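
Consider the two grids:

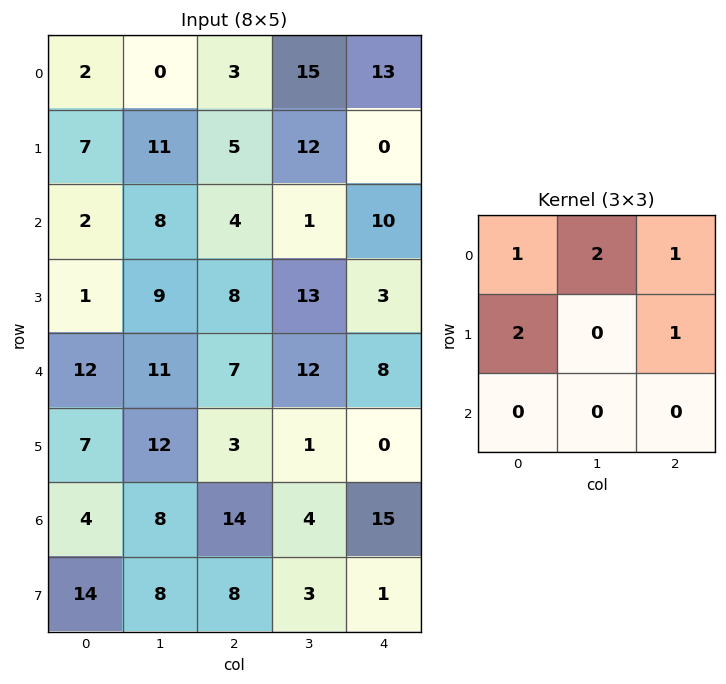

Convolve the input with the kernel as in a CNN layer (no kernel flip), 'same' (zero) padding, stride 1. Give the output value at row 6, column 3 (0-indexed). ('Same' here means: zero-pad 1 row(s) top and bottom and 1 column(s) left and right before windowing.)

48

The receptive field on the zero-padded input at this output position is [3 1 0 / 14 4 15 / 8 3 1]. Elementwise product with the kernel and sum: 3·1 + 1·2 + 0·1 + 14·2 + 15·1.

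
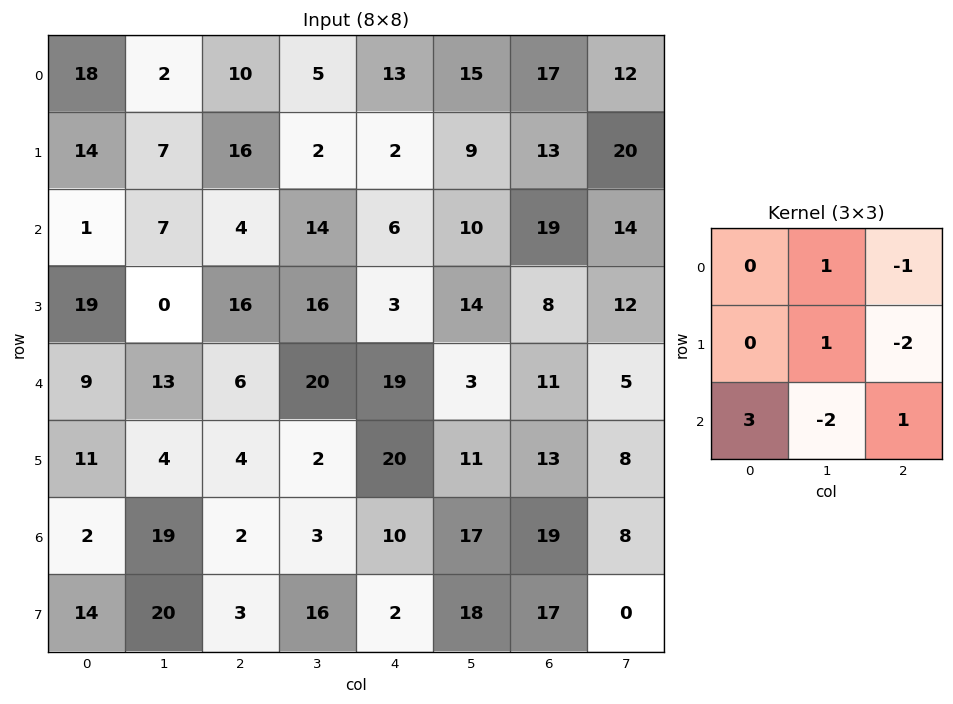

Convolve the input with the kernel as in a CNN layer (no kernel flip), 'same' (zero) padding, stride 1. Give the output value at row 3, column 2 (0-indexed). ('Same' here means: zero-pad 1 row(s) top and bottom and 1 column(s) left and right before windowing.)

The receptive field on the zero-padded input at this output position is [7 4 14 / 0 16 16 / 13 6 20]. Elementwise product with the kernel and sum: 4·1 + 14·-1 + 16·1 + 16·-2 + 13·3 + 6·-2 + 20·1.

21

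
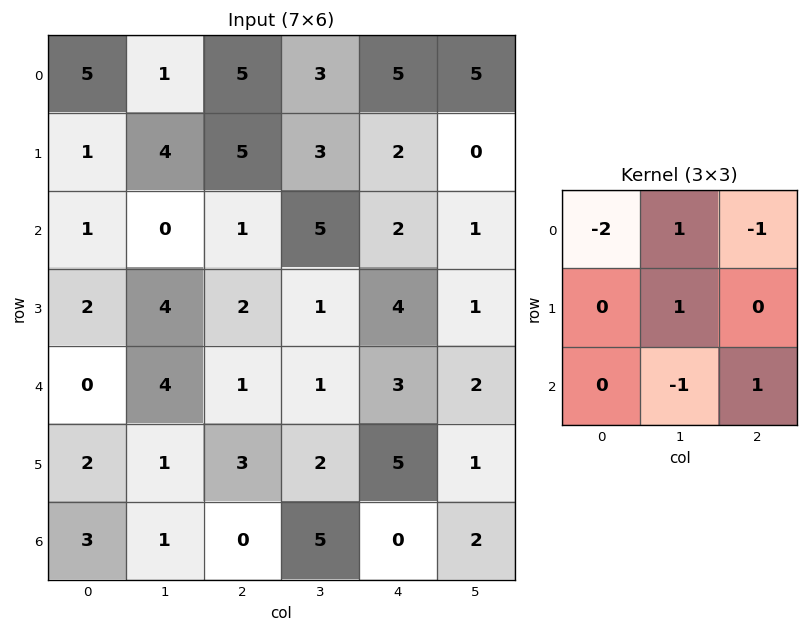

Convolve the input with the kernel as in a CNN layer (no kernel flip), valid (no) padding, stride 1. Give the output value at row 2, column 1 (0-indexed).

-2

The receptive field on the input at this output position is [0 1 5 / 4 2 1 / 4 1 1]. Elementwise product with the kernel and sum: 0·-2 + 1·1 + 5·-1 + 2·1 + 1·-1 + 1·1.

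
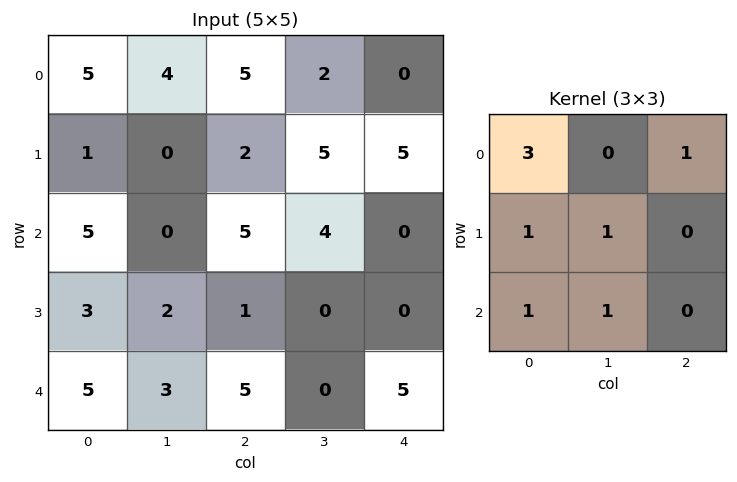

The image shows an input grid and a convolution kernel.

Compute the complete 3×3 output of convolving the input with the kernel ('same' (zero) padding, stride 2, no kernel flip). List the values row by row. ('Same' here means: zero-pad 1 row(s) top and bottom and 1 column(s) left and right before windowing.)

6 11 12
8 13 19
7 14 5

Output[0,0]: The receptive field on the zero-padded input at this output position is [0 0 0 / 0 5 4 / 0 1 0]. Elementwise product with the kernel and sum: 0·3 + 0·1 + 0·1 + 5·1 + 0·1 + 1·1.
Output[0,1]: The receptive field on the zero-padded input at this output position is [0 0 0 / 4 5 2 / 0 2 5]. Elementwise product with the kernel and sum: 0·3 + 0·1 + 4·1 + 5·1 + 0·1 + 2·1.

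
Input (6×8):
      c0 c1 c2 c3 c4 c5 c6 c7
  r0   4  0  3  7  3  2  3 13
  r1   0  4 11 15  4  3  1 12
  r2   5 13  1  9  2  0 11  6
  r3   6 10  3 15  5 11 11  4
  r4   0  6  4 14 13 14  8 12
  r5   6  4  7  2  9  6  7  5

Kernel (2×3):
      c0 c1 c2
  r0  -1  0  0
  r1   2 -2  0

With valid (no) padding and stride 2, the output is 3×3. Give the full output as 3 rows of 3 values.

-12 -11 -1
-13 -25 -14
4 6 -7

Output[0,0]: The receptive field on the input at this output position is [4 0 3 / 0 4 11]. Elementwise product with the kernel and sum: 4·-1 + 0·2 + 4·-2.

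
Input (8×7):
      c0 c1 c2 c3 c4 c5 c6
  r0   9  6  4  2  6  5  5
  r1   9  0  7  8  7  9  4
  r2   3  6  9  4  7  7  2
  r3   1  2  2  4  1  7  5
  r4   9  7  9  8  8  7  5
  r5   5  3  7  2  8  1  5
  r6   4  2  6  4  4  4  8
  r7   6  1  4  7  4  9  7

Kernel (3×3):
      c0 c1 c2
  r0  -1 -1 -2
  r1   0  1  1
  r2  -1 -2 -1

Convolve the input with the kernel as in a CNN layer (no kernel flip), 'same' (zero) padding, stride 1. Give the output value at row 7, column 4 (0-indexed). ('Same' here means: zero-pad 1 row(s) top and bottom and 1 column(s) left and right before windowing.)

The receptive field on the zero-padded input at this output position is [4 4 4 / 7 4 9 / 0 0 0]. Elementwise product with the kernel and sum: 4·-1 + 4·-1 + 4·-2 + 4·1 + 9·1 + 0·-1 + 0·-2 + 0·-1.

-3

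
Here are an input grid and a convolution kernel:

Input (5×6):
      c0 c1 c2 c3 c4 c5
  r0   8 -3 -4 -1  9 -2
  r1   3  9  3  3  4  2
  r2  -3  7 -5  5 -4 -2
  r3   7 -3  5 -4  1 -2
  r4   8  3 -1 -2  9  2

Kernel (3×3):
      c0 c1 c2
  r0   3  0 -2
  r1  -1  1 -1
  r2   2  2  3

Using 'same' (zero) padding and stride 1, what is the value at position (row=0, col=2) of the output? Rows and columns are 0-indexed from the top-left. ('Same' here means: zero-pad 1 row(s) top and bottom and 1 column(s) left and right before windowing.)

33

The receptive field on the zero-padded input at this output position is [0 0 0 / -3 -4 -1 / 9 3 3]. Elementwise product with the kernel and sum: 0·3 + 0·-2 + -3·-1 + -4·1 + -1·-1 + 9·2 + 3·2 + 3·3.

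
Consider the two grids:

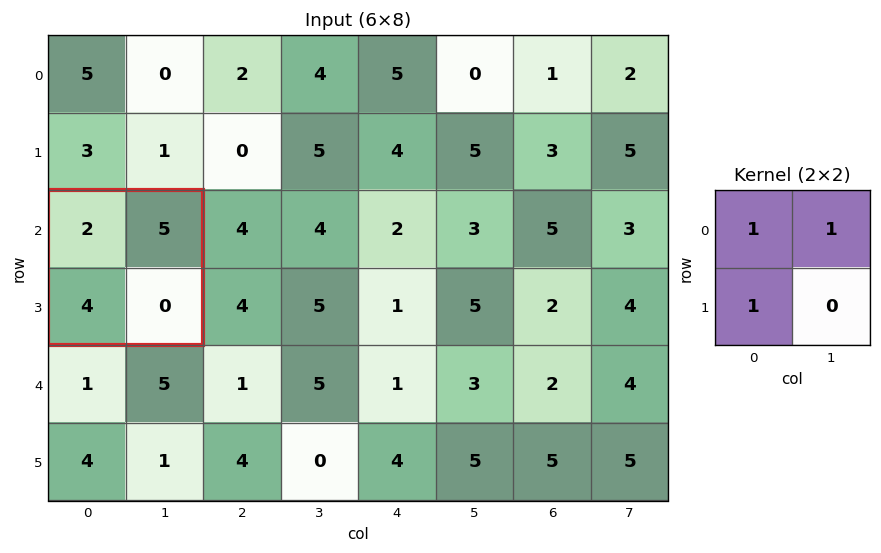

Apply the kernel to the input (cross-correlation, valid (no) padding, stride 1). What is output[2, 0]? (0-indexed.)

The receptive field on the input at this output position is [2 5 / 4 0]. Elementwise product with the kernel and sum: 2·1 + 5·1 + 4·1.

11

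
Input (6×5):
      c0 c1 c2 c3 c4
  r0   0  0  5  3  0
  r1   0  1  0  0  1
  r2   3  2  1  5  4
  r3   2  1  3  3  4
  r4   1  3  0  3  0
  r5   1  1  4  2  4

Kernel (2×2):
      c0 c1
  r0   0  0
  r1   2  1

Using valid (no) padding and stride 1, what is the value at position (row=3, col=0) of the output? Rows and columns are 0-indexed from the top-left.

5

The receptive field on the input at this output position is [2 1 / 1 3]. Elementwise product with the kernel and sum: 1·2 + 3·1.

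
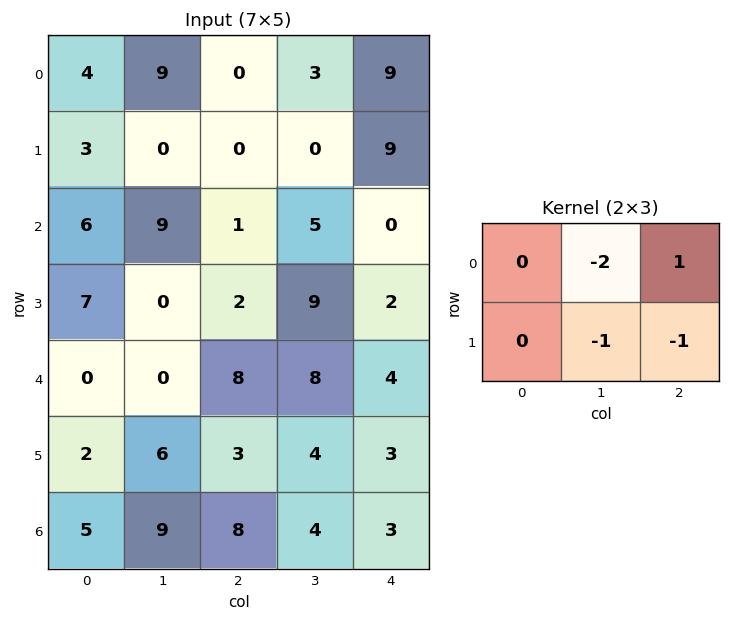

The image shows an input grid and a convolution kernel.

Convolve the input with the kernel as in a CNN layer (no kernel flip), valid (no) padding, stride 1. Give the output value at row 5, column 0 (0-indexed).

The receptive field on the input at this output position is [2 6 3 / 5 9 8]. Elementwise product with the kernel and sum: 6·-2 + 3·1 + 9·-1 + 8·-1.

-26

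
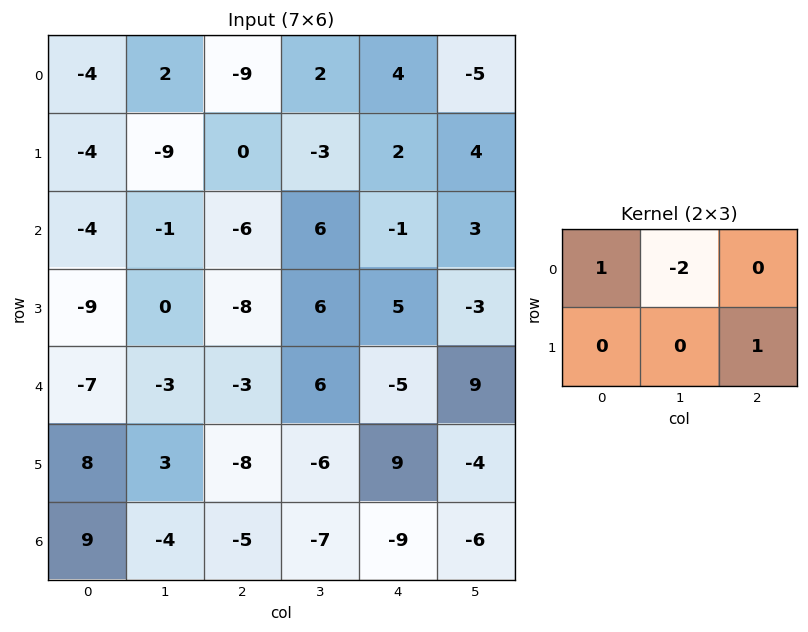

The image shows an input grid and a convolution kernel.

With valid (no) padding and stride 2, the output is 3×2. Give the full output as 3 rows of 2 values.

-8 -11
-10 -13
-9 -6

Output[0,0]: The receptive field on the input at this output position is [-4 2 -9 / -4 -9 0]. Elementwise product with the kernel and sum: -4·1 + 2·-2 + 0·1.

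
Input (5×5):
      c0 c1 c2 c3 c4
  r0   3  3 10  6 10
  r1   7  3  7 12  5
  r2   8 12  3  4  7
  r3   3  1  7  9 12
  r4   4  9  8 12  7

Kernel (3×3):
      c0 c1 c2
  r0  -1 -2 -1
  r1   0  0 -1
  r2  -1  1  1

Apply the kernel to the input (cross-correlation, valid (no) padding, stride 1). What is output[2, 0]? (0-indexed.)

-29

The receptive field on the input at this output position is [8 12 3 / 3 1 7 / 4 9 8]. Elementwise product with the kernel and sum: 8·-1 + 12·-2 + 3·-1 + 7·-1 + 4·-1 + 9·1 + 8·1.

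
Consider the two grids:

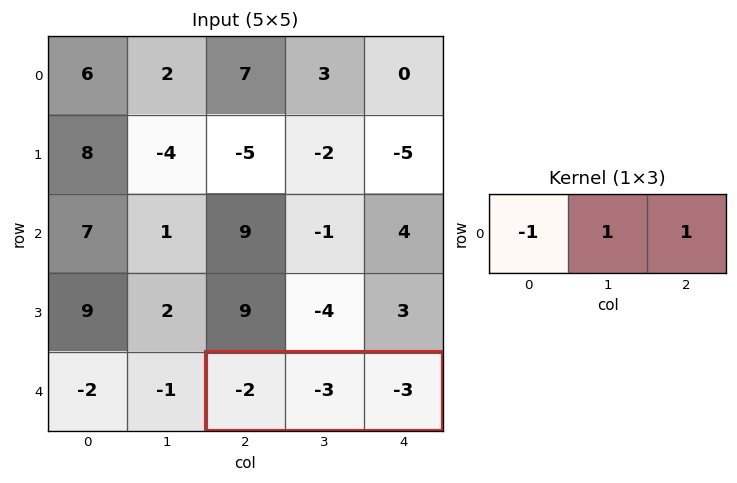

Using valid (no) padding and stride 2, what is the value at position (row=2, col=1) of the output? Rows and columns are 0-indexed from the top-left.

-4

The receptive field on the input at this output position is [-2 -3 -3]. Elementwise product with the kernel and sum: -2·-1 + -3·1 + -3·1.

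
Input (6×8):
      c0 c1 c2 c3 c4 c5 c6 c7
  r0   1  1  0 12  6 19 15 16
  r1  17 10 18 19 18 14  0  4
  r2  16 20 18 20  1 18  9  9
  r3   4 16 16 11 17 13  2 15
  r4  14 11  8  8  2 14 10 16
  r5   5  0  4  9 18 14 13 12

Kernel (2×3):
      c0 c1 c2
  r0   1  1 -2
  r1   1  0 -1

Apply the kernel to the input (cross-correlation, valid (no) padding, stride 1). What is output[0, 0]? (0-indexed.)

The receptive field on the input at this output position is [1 1 0 / 17 10 18]. Elementwise product with the kernel and sum: 1·1 + 1·1 + 0·-2 + 17·1 + 18·-1.

1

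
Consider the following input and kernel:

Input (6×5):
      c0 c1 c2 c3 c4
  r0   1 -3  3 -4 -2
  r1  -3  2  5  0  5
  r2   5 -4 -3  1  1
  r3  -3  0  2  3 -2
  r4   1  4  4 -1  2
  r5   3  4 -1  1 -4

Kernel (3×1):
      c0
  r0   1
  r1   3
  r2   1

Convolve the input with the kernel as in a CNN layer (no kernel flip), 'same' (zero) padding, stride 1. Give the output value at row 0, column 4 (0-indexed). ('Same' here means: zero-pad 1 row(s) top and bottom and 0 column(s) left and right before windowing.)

The receptive field on the zero-padded input at this output position is [0 / -2 / 5]. Elementwise product with the kernel and sum: 0·1 + -2·3 + 5·1.

-1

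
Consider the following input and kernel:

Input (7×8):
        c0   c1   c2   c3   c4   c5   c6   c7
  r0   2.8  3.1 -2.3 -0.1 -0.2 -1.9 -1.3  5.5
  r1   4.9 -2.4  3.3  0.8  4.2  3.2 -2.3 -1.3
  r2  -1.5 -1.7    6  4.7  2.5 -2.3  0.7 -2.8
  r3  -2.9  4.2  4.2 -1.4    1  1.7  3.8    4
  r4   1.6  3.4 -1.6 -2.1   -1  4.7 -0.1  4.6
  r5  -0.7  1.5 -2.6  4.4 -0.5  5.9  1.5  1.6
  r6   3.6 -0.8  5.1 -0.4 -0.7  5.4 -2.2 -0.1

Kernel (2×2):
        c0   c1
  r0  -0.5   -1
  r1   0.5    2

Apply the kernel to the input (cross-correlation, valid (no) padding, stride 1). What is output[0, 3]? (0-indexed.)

9.05

The receptive field on the input at this output position is [-0.1 -0.2 / 0.8 4.2]. Elementwise product with the kernel and sum: -0.1·-0.5 + -0.2·-1 + 0.8·0.5 + 4.2·2.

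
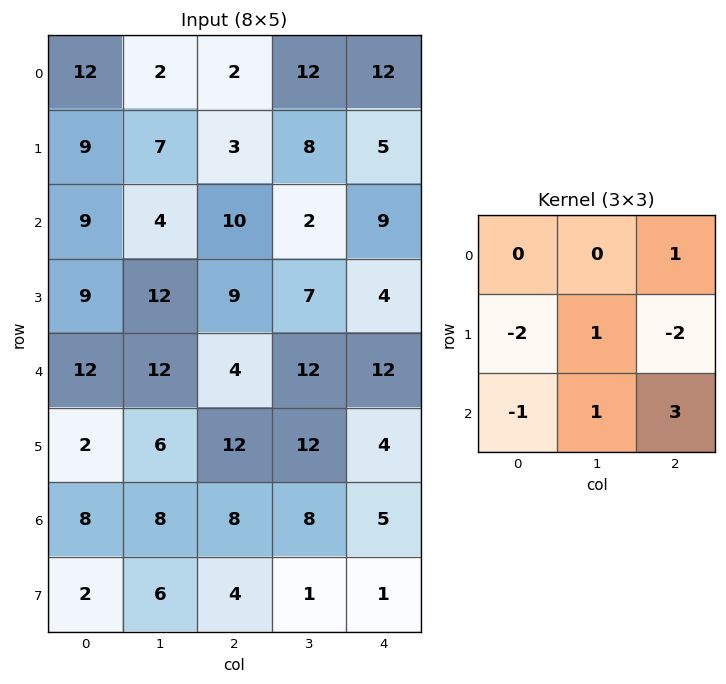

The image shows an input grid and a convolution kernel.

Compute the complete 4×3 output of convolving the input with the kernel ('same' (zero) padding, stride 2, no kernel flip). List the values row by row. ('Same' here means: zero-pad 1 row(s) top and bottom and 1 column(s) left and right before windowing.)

Output[0,0]: The receptive field on the zero-padded input at this output position is [0 0 0 / 0 12 2 / 0 9 7]. Elementwise product with the kernel and sum: 0·1 + 0·-2 + 12·1 + 2·-2 + 0·-1 + 9·1 + 7·3.
Output[0,1]: The receptive field on the zero-padded input at this output position is [0 0 0 / 2 2 12 / 7 3 8]. Elementwise product with the kernel and sum: 0·1 + 2·-2 + 2·1 + 12·-2 + 7·-1 + 3·1 + 8·3.

38 -6 -15
53 24 2
20 5 -20
18 -11 -11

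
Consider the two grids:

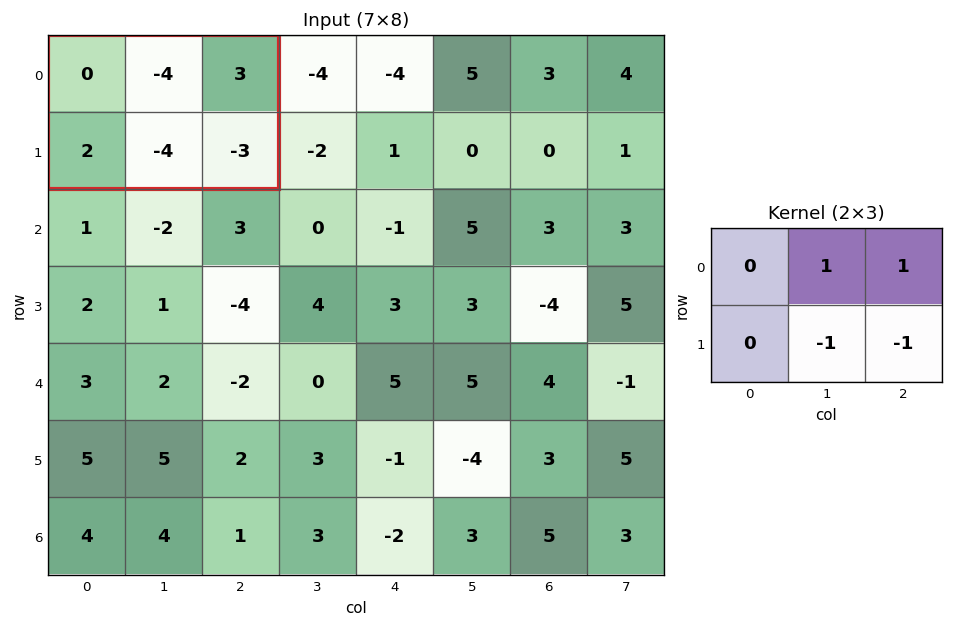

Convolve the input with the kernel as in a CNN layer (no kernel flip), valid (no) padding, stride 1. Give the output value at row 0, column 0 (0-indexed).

The receptive field on the input at this output position is [0 -4 3 / 2 -4 -3]. Elementwise product with the kernel and sum: -4·1 + 3·1 + -4·-1 + -3·-1.

6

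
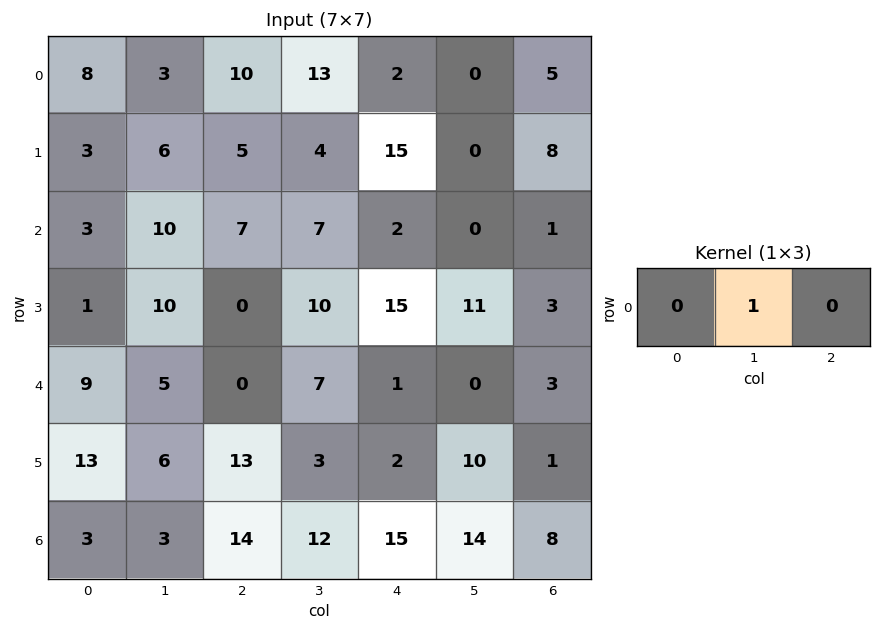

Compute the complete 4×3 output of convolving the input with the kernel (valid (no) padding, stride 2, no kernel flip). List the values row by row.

Output[0,0]: The receptive field on the input at this output position is [8 3 10]. Elementwise product with the kernel and sum: 3·1.
Output[0,1]: The receptive field on the input at this output position is [10 13 2]. Elementwise product with the kernel and sum: 13·1.

3 13 0
10 7 0
5 7 0
3 12 14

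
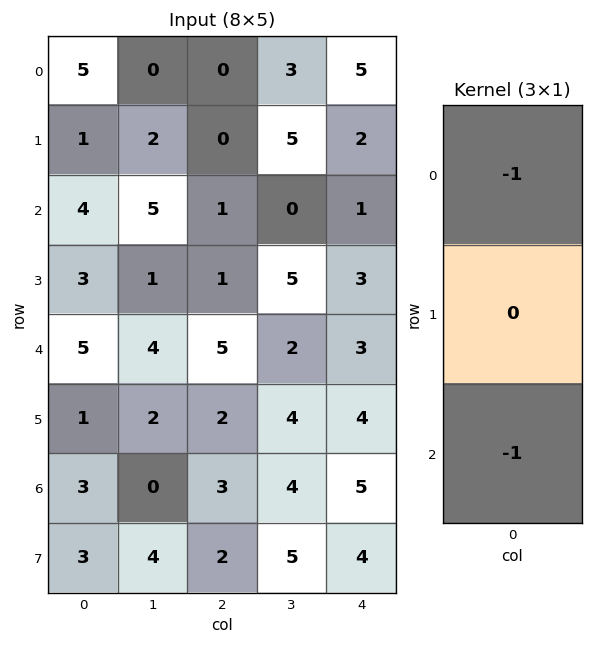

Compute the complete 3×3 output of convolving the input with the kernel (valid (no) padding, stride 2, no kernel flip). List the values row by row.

Output[0,0]: The receptive field on the input at this output position is [5 / 1 / 4]. Elementwise product with the kernel and sum: 5·-1 + 4·-1.
Output[0,1]: The receptive field on the input at this output position is [0 / 0 / 1]. Elementwise product with the kernel and sum: 0·-1 + 1·-1.

-9 -1 -6
-9 -6 -4
-8 -8 -8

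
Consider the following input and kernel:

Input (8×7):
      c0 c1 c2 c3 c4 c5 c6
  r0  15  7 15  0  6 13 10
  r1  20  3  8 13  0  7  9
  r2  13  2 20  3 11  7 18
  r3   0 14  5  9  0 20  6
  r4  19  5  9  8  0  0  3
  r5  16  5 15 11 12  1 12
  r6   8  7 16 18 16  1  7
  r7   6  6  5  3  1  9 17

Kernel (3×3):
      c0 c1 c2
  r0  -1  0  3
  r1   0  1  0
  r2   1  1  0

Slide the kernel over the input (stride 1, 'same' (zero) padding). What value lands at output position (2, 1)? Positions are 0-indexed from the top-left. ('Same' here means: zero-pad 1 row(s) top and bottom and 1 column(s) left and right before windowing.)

The receptive field on the zero-padded input at this output position is [20 3 8 / 13 2 20 / 0 14 5]. Elementwise product with the kernel and sum: 20·-1 + 8·3 + 2·1 + 0·1 + 14·1.

20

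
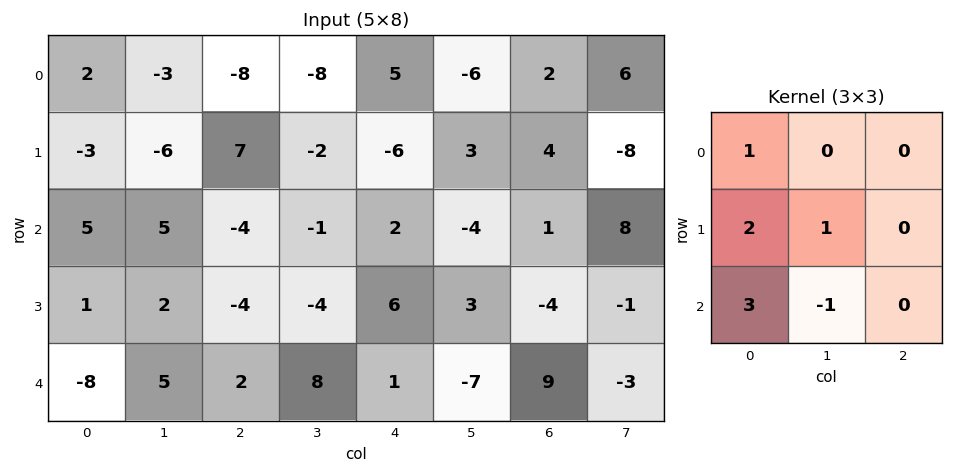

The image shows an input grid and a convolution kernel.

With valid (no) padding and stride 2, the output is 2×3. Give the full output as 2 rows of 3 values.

Output[0,0]: The receptive field on the input at this output position is [2 -3 -8 / -3 -6 7 / 5 5 -4]. Elementwise product with the kernel and sum: 2·1 + -3·2 + -6·1 + 5·3 + 5·-1.

0 -7 6
-20 -18 27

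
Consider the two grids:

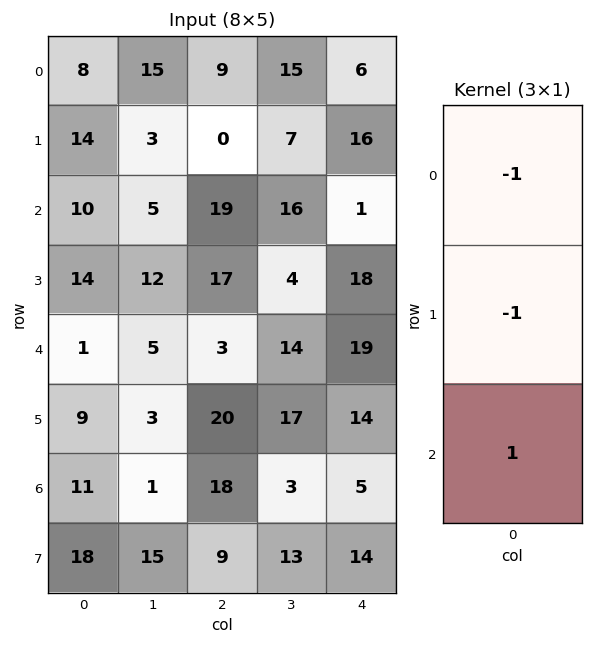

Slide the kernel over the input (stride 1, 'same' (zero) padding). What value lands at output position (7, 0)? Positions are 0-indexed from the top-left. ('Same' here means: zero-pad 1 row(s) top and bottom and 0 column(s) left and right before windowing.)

-29

The receptive field on the zero-padded input at this output position is [11 / 18 / 0]. Elementwise product with the kernel and sum: 11·-1 + 18·-1 + 0·1.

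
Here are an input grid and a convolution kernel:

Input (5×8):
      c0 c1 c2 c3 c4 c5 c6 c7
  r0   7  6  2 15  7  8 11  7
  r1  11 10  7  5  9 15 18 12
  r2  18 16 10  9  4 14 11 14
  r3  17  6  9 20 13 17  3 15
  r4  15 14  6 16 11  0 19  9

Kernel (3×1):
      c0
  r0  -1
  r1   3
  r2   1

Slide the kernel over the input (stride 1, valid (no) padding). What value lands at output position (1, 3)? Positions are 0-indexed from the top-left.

The receptive field on the input at this output position is [5 / 9 / 20]. Elementwise product with the kernel and sum: 5·-1 + 9·3 + 20·1.

42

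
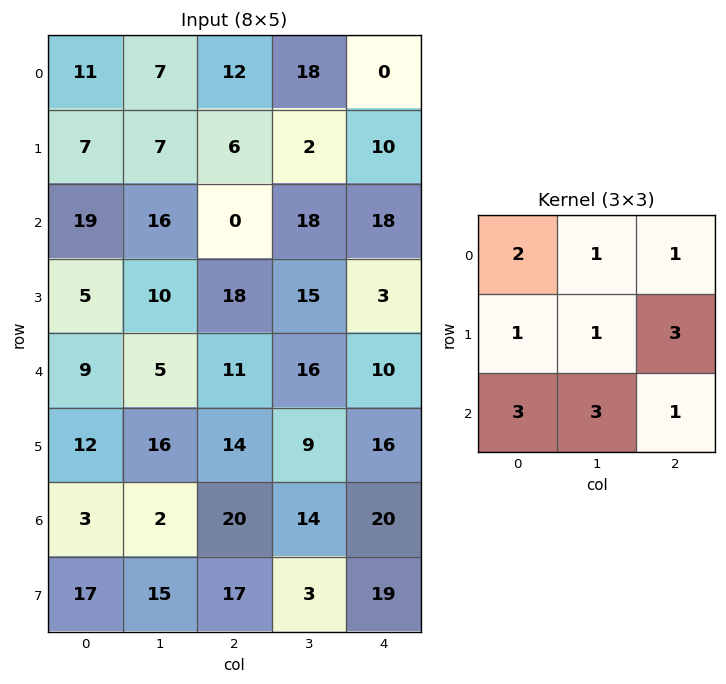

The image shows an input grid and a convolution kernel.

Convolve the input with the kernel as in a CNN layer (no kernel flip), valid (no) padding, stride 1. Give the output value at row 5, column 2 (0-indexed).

226

The receptive field on the input at this output position is [14 9 16 / 20 14 20 / 17 3 19]. Elementwise product with the kernel and sum: 14·2 + 9·1 + 16·1 + 20·1 + 14·1 + 20·3 + 17·3 + 3·3 + 19·1.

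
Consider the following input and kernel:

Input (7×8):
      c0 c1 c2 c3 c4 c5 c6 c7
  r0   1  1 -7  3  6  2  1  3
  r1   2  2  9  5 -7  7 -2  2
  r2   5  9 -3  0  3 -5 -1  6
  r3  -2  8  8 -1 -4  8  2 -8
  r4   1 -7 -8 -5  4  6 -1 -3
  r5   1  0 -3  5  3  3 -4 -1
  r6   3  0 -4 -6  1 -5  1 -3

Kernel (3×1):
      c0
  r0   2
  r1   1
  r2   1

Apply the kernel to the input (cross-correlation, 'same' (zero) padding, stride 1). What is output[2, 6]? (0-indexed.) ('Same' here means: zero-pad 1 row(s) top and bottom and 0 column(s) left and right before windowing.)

The receptive field on the zero-padded input at this output position is [-2 / -1 / 2]. Elementwise product with the kernel and sum: -2·2 + -1·1 + 2·1.

-3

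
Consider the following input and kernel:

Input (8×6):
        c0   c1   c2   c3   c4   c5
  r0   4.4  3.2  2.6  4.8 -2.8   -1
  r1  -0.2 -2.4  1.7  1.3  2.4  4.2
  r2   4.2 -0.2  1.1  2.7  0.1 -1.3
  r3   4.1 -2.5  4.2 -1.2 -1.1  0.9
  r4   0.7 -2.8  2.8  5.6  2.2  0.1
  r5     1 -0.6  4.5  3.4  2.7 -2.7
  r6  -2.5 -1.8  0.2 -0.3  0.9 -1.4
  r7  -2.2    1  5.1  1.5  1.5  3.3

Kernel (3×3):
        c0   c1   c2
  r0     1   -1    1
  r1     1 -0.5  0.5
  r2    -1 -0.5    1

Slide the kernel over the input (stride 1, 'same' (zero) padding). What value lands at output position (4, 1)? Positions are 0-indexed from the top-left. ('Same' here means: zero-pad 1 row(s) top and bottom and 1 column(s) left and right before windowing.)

The receptive field on the zero-padded input at this output position is [4.1 -2.5 4.2 / 0.7 -2.8 2.8 / 1 -0.6 4.5]. Elementwise product with the kernel and sum: 4.1·1 + -2.5·-1 + 4.2·1 + 0.7·1 + -2.8·-0.5 + 2.8·0.5 + 1·-1 + -0.6·-0.5 + 4.5·1.

18.1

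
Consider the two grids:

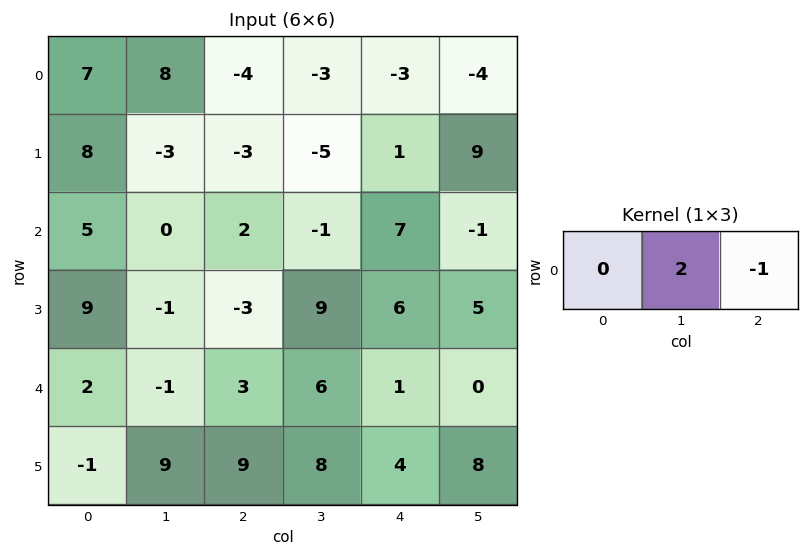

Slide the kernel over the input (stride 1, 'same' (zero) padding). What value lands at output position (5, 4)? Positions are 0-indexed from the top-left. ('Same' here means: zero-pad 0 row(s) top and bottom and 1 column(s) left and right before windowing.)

The receptive field on the zero-padded input at this output position is [8 4 8]. Elementwise product with the kernel and sum: 4·2 + 8·-1.

0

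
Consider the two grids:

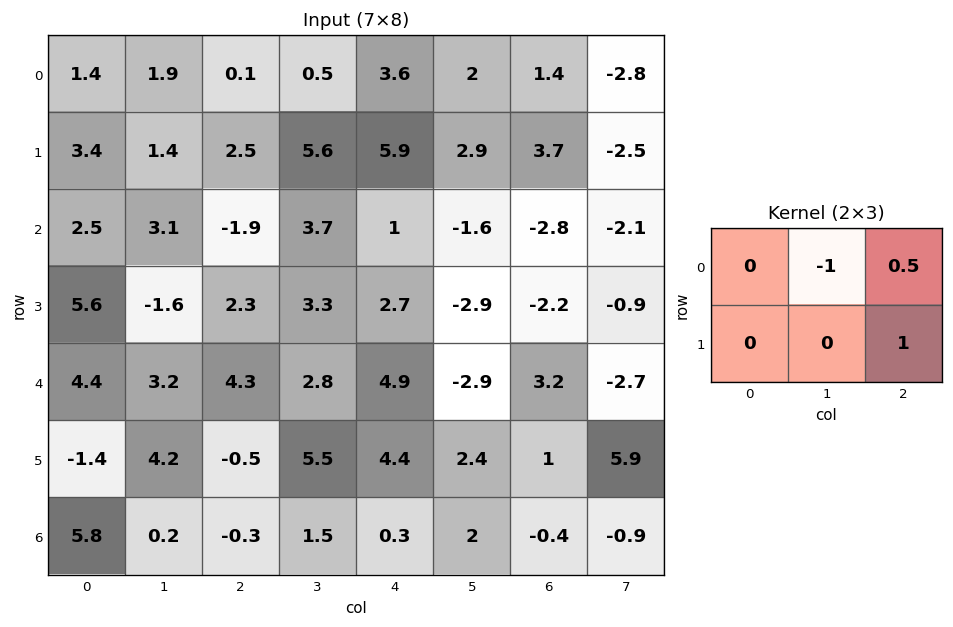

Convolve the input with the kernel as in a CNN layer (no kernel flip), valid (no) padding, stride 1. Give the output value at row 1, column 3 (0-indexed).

The receptive field on the input at this output position is [5.6 5.9 2.9 / 3.7 1 -1.6]. Elementwise product with the kernel and sum: 5.9·-1 + 2.9·0.5 + -1.6·1.

-6.05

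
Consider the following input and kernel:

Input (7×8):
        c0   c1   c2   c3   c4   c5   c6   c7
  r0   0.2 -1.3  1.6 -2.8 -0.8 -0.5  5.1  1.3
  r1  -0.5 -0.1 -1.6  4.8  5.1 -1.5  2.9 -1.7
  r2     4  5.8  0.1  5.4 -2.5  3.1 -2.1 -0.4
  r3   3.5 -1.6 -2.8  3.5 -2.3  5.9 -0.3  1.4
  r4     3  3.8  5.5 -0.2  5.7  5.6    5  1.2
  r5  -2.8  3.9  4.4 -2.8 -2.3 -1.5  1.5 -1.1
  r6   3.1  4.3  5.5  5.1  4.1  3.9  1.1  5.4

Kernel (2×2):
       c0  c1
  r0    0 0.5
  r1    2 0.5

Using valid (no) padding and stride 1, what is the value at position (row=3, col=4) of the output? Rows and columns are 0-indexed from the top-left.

The receptive field on the input at this output position is [-2.3 5.9 / 5.7 5.6]. Elementwise product with the kernel and sum: 5.9·0.5 + 5.7·2 + 5.6·0.5.

17.15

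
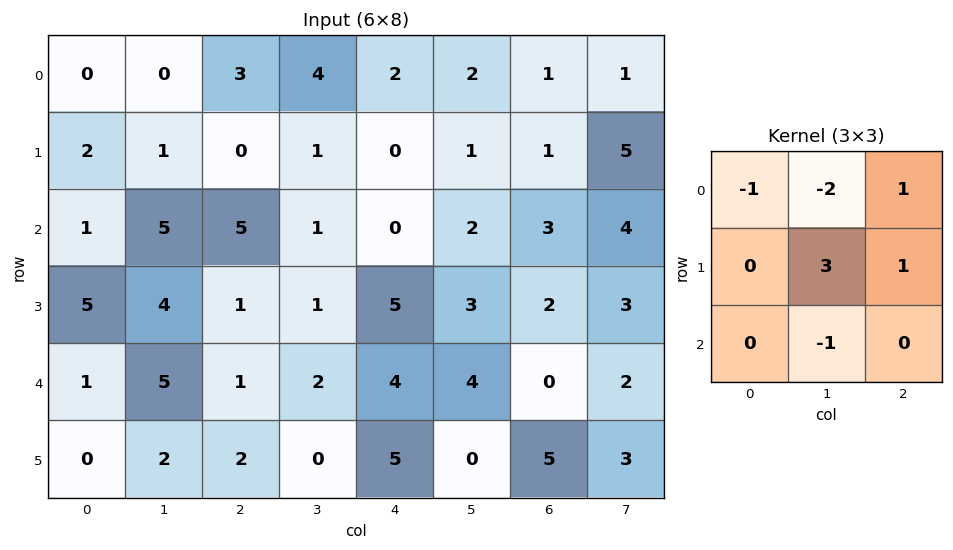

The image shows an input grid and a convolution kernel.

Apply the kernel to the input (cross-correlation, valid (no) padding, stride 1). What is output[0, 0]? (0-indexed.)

1

The receptive field on the input at this output position is [0 0 3 / 2 1 0 / 1 5 5]. Elementwise product with the kernel and sum: 0·-1 + 0·-2 + 3·1 + 1·3 + 0·1 + 5·-1.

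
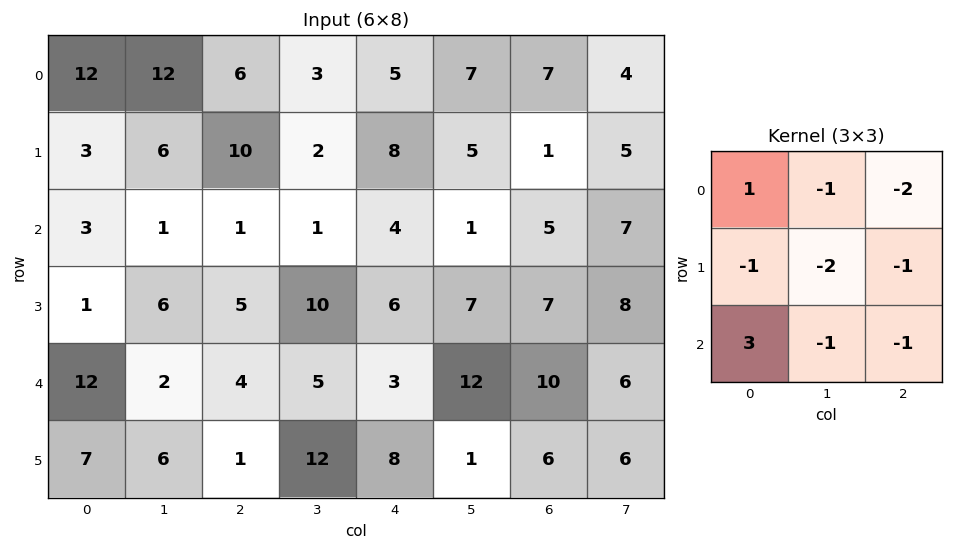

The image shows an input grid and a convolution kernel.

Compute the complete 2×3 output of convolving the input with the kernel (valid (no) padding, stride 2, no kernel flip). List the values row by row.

-30 -31 -29
12 -35 -47

Output[0,0]: The receptive field on the input at this output position is [12 12 6 / 3 6 10 / 3 1 1]. Elementwise product with the kernel and sum: 12·1 + 12·-1 + 6·-2 + 3·-1 + 6·-2 + 10·-1 + 3·3 + 1·-1 + 1·-1.
Output[0,1]: The receptive field on the input at this output position is [6 3 5 / 10 2 8 / 1 1 4]. Elementwise product with the kernel and sum: 6·1 + 3·-1 + 5·-2 + 10·-1 + 2·-2 + 8·-1 + 1·3 + 1·-1 + 4·-1.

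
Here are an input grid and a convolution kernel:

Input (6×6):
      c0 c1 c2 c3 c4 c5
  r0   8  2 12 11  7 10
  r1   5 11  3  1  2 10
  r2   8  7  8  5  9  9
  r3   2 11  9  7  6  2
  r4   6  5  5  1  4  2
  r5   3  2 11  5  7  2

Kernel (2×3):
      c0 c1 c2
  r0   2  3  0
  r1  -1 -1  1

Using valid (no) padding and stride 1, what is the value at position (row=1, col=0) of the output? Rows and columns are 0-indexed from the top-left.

The receptive field on the input at this output position is [5 11 3 / 8 7 8]. Elementwise product with the kernel and sum: 5·2 + 11·3 + 8·-1 + 7·-1 + 8·1.

36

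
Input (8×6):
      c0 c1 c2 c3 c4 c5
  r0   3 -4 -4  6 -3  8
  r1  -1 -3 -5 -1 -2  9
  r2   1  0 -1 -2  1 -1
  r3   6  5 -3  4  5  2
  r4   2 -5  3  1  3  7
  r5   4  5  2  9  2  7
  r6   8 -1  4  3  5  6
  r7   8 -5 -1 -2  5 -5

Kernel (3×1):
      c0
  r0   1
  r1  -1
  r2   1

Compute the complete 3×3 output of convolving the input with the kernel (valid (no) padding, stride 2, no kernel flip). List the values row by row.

5 0 0
-3 5 -1
6 5 6

Output[0,0]: The receptive field on the input at this output position is [3 / -1 / 1]. Elementwise product with the kernel and sum: 3·1 + -1·-1 + 1·1.
Output[0,1]: The receptive field on the input at this output position is [-4 / -5 / -1]. Elementwise product with the kernel and sum: -4·1 + -5·-1 + -1·1.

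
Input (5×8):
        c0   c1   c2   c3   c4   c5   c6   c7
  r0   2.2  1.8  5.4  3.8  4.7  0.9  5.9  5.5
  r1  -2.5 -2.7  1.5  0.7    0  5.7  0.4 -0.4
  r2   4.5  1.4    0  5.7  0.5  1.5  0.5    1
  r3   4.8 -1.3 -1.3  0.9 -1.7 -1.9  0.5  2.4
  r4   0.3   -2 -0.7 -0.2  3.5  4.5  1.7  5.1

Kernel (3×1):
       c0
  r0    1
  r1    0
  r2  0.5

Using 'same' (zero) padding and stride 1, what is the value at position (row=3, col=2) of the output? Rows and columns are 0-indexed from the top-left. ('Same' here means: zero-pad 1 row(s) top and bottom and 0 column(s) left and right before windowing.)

-0.35

The receptive field on the zero-padded input at this output position is [0 / -1.3 / -0.7]. Elementwise product with the kernel and sum: 0·1 + -0.7·0.5.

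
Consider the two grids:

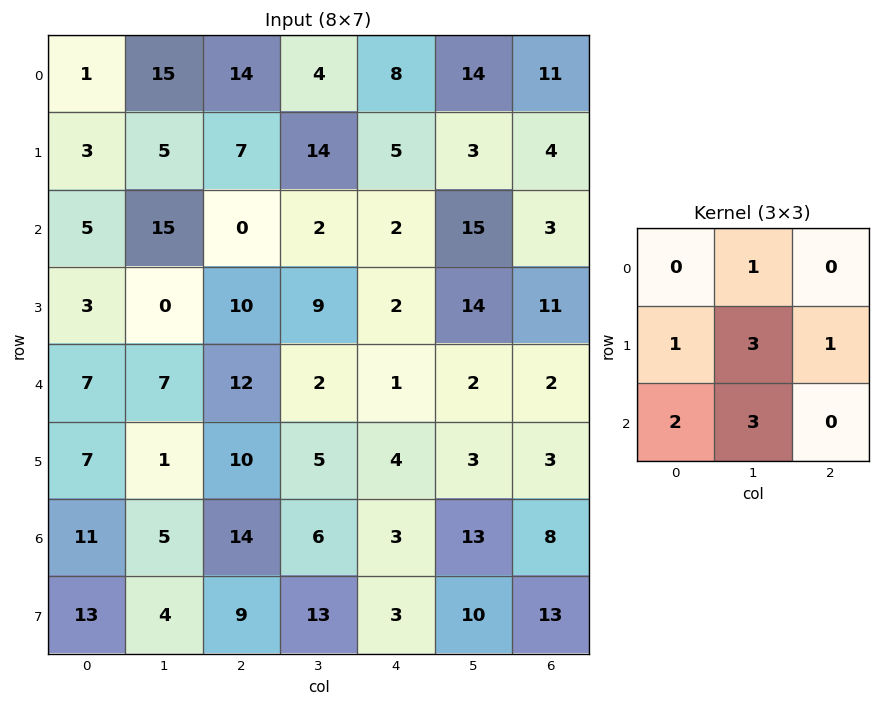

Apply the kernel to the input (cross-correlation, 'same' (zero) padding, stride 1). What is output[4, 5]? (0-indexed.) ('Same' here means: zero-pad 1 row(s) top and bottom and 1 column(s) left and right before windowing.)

The receptive field on the zero-padded input at this output position is [2 14 11 / 1 2 2 / 4 3 3]. Elementwise product with the kernel and sum: 14·1 + 1·1 + 2·3 + 2·1 + 4·2 + 3·3.

40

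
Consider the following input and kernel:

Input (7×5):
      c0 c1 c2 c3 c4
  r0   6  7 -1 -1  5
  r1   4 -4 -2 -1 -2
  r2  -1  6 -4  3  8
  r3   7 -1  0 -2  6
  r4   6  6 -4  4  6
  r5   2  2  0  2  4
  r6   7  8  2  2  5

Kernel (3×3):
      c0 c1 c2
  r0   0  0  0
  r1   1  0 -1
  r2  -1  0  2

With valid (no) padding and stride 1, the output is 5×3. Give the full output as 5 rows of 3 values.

-1 -3 20
-4 0 0
-7 3 10
8 4 -2
-1 -4 4

Output[0,0]: The receptive field on the input at this output position is [6 7 -1 / 4 -4 -2 / -1 6 -4]. Elementwise product with the kernel and sum: 4·1 + -2·-1 + -1·-1 + -4·2.
Output[0,1]: The receptive field on the input at this output position is [7 -1 -1 / -4 -2 -1 / 6 -4 3]. Elementwise product with the kernel and sum: -4·1 + -1·-1 + 6·-1 + 3·2.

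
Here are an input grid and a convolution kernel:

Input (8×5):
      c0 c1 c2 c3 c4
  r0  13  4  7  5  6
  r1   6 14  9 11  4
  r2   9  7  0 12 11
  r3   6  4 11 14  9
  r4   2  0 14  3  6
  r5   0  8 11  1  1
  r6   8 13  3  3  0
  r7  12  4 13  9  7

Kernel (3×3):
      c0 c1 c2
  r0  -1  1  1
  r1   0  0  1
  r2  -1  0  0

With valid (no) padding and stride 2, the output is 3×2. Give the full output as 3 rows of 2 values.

-2 8
7 18
15 -7

Output[0,0]: The receptive field on the input at this output position is [13 4 7 / 6 14 9 / 9 7 0]. Elementwise product with the kernel and sum: 13·-1 + 4·1 + 7·1 + 9·1 + 9·-1.
Output[0,1]: The receptive field on the input at this output position is [7 5 6 / 9 11 4 / 0 12 11]. Elementwise product with the kernel and sum: 7·-1 + 5·1 + 6·1 + 4·1 + 0·-1.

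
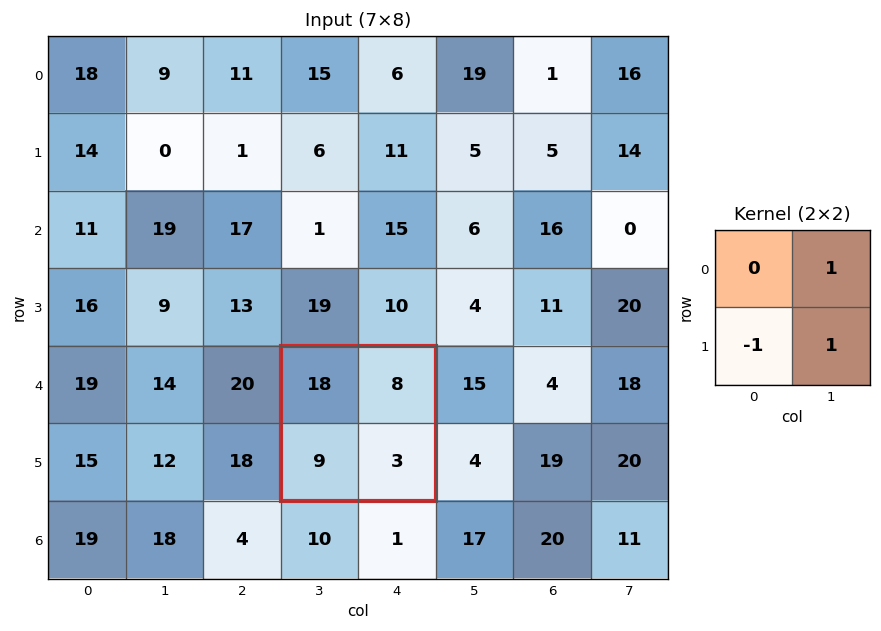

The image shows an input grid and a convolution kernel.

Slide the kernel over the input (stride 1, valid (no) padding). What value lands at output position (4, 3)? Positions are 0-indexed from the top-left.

The receptive field on the input at this output position is [18 8 / 9 3]. Elementwise product with the kernel and sum: 8·1 + 9·-1 + 3·1.

2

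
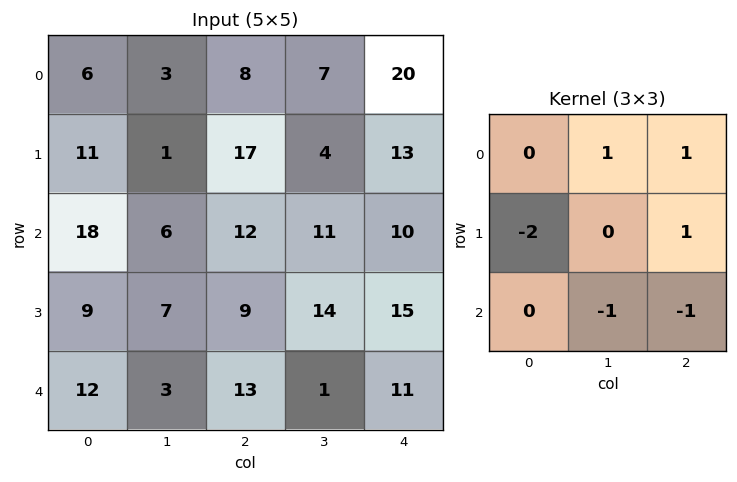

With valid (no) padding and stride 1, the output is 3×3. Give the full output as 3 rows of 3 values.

-12 -6 -15
-22 -3 -26
-7 9 6

Output[0,0]: The receptive field on the input at this output position is [6 3 8 / 11 1 17 / 18 6 12]. Elementwise product with the kernel and sum: 3·1 + 8·1 + 11·-2 + 17·1 + 6·-1 + 12·-1.
Output[0,1]: The receptive field on the input at this output position is [3 8 7 / 1 17 4 / 6 12 11]. Elementwise product with the kernel and sum: 8·1 + 7·1 + 1·-2 + 4·1 + 12·-1 + 11·-1.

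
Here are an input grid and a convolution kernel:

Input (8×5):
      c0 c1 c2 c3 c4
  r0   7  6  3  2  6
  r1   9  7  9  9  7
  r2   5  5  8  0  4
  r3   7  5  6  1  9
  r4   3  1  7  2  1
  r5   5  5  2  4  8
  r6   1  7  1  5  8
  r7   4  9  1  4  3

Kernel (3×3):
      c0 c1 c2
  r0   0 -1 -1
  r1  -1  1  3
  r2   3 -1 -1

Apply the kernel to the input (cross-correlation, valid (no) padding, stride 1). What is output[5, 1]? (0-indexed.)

25

The receptive field on the input at this output position is [5 2 4 / 7 1 5 / 9 1 4]. Elementwise product with the kernel and sum: 2·-1 + 4·-1 + 7·-1 + 1·1 + 5·3 + 9·3 + 1·-1 + 4·-1.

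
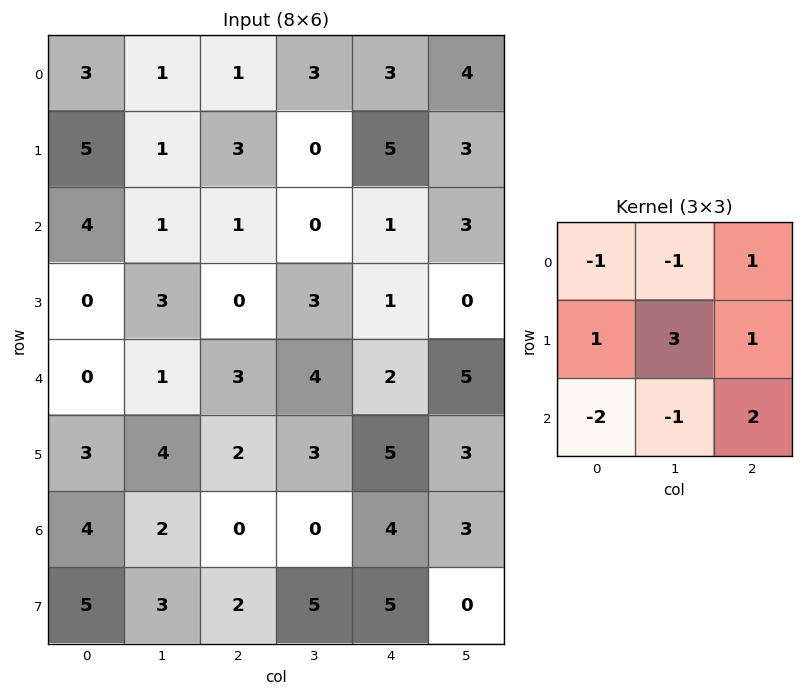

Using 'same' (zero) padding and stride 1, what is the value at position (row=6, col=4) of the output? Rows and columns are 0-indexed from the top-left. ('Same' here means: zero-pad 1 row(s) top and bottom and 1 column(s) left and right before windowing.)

-5

The receptive field on the zero-padded input at this output position is [3 5 3 / 0 4 3 / 5 5 0]. Elementwise product with the kernel and sum: 3·-1 + 5·-1 + 3·1 + 0·1 + 4·3 + 3·1 + 5·-2 + 5·-1 + 0·2.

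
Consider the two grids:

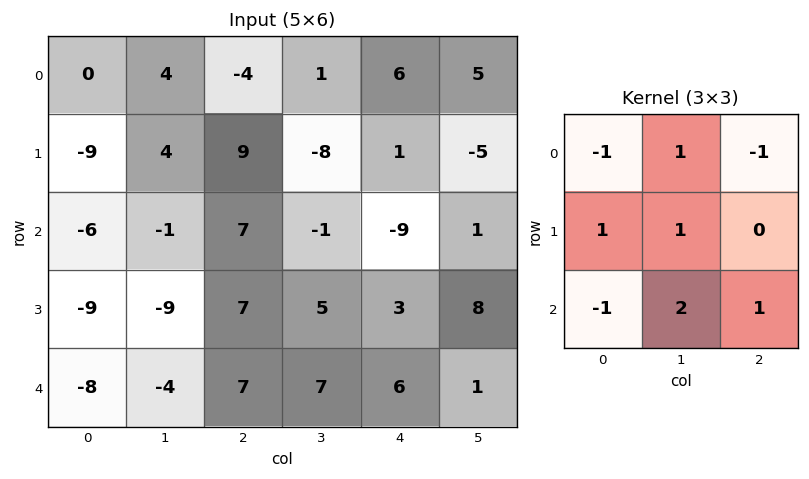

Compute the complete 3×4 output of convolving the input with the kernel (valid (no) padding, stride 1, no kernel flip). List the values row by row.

Output[0,0]: The receptive field on the input at this output position is [0 4 -4 / -9 4 9 / -6 -1 7]. Elementwise product with the kernel and sum: 0·-1 + 4·1 + -4·-1 + -9·1 + 4·1 + -6·-1 + -1·2 + 7·1.
Output[0,1]: The receptive field on the input at this output position is [4 -4 1 / 4 9 -8 / -1 7 -1]. Elementwise product with the kernel and sum: 4·-1 + -4·1 + 1·-1 + 4·1 + 9·1 + -1·-1 + 7·2 + -1·1.

14 18 -18 -23
-5 47 -6 13
-13 32 26 5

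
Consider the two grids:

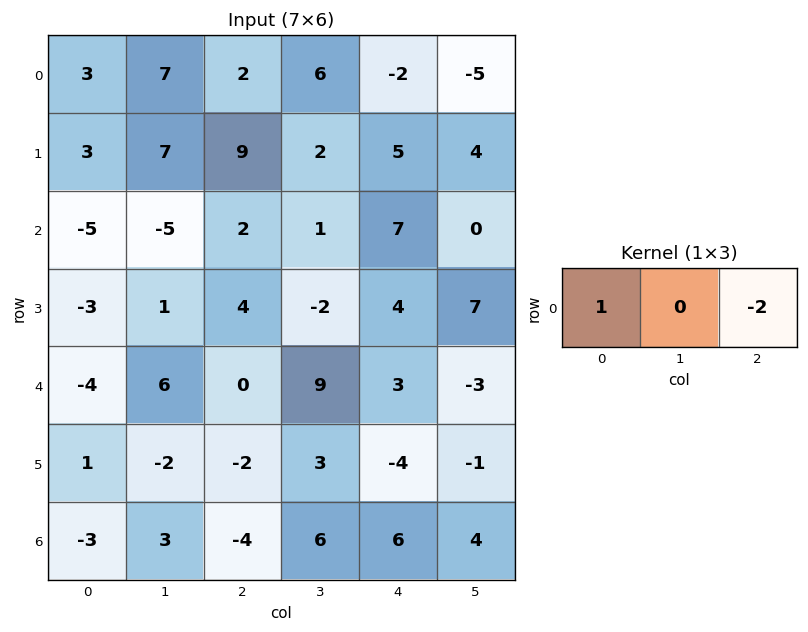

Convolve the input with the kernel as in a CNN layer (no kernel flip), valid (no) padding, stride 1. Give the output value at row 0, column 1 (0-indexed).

-5

The receptive field on the input at this output position is [7 2 6]. Elementwise product with the kernel and sum: 7·1 + 6·-2.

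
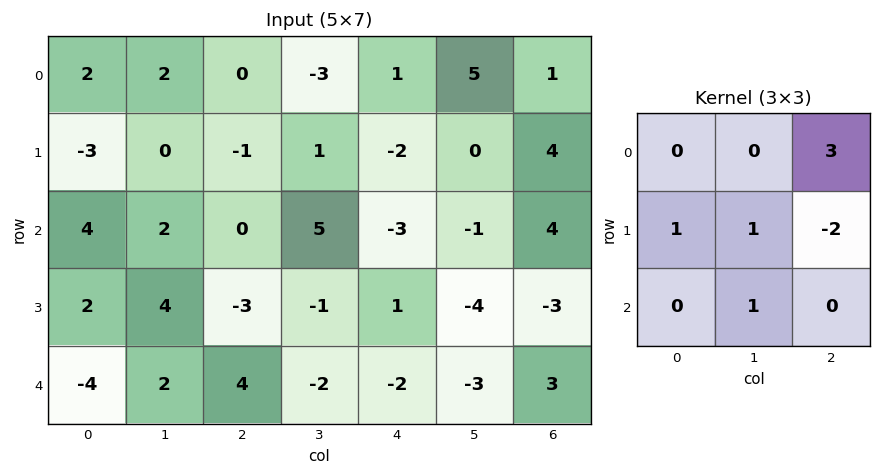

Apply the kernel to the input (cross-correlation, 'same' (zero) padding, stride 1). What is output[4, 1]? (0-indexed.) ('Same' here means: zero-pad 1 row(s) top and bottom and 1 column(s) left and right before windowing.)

The receptive field on the zero-padded input at this output position is [2 4 -3 / -4 2 4 / 0 0 0]. Elementwise product with the kernel and sum: -3·3 + -4·1 + 2·1 + 4·-2 + 0·1.

-19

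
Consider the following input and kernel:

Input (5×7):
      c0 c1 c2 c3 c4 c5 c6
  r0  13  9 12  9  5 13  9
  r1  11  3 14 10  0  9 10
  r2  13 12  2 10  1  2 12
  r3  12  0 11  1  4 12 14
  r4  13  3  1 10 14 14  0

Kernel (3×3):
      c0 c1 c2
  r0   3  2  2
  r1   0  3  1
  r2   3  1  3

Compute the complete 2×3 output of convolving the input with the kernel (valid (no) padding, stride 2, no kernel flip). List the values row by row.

Output[0,0]: The receptive field on the input at this output position is [13 9 12 / 11 3 14 / 13 12 2]. Elementwise product with the kernel and sum: 13·3 + 9·2 + 12·2 + 3·3 + 14·1 + 13·3 + 12·1 + 2·3.

161 113 137
123 90 137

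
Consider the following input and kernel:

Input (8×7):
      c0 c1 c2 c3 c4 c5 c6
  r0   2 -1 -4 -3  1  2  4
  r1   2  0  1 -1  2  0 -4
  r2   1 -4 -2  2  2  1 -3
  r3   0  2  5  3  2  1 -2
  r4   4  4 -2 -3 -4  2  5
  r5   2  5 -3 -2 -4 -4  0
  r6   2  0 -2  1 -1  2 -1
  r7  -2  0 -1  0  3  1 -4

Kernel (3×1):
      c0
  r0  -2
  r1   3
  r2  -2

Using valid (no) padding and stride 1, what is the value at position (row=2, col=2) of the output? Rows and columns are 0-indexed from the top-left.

23

The receptive field on the input at this output position is [-2 / 5 / -2]. Elementwise product with the kernel and sum: -2·-2 + 5·3 + -2·-2.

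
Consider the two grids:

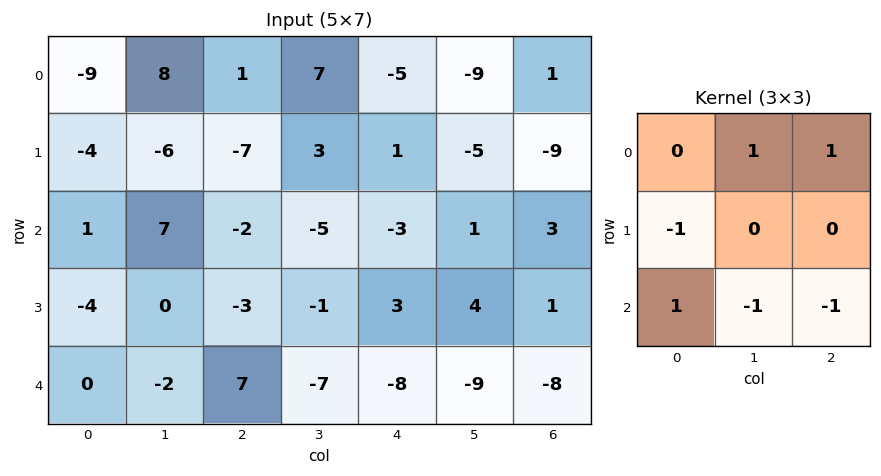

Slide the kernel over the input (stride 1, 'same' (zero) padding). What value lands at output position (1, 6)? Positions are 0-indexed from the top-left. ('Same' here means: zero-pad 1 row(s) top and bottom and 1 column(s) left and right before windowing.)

4

The receptive field on the zero-padded input at this output position is [-9 1 0 / -5 -9 0 / 1 3 0]. Elementwise product with the kernel and sum: 1·1 + 0·1 + -5·-1 + 1·1 + 3·-1 + 0·-1.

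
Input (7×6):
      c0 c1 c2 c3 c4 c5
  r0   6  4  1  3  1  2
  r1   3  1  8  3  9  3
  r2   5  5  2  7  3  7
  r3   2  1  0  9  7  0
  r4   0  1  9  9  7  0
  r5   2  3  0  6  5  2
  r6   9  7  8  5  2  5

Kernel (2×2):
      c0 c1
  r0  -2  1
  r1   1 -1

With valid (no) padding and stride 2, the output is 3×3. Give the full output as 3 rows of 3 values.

Output[0,0]: The receptive field on the input at this output position is [6 4 / 3 1]. Elementwise product with the kernel and sum: 6·-2 + 4·1 + 3·1 + 1·-1.

-6 6 6
-4 -6 8
0 -15 -11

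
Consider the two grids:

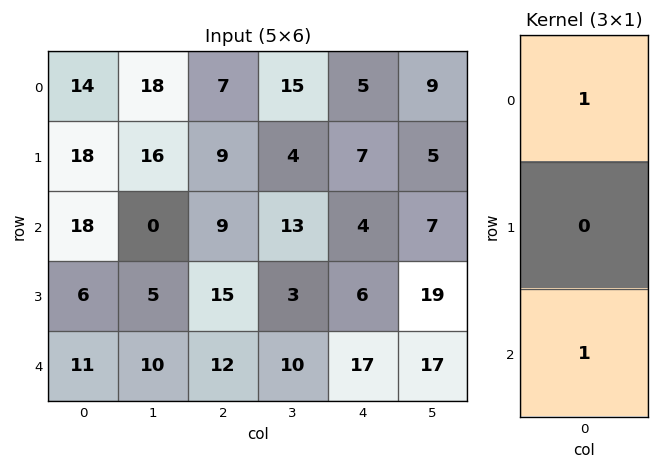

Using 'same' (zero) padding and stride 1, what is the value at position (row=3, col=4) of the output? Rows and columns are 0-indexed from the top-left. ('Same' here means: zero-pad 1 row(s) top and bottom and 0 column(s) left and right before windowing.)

The receptive field on the zero-padded input at this output position is [4 / 6 / 17]. Elementwise product with the kernel and sum: 4·1 + 17·1.

21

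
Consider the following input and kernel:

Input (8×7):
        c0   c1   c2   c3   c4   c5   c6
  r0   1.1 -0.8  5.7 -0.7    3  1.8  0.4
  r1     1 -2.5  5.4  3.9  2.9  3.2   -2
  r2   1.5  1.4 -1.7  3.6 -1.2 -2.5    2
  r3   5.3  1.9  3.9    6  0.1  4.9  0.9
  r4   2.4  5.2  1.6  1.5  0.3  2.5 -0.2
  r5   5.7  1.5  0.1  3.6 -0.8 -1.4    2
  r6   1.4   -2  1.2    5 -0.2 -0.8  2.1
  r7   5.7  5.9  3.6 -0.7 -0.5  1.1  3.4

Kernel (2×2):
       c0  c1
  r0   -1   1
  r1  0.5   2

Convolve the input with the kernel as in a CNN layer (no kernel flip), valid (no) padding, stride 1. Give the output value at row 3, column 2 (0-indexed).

5.9

The receptive field on the input at this output position is [3.9 6 / 1.6 1.5]. Elementwise product with the kernel and sum: 3.9·-1 + 6·1 + 1.6·0.5 + 1.5·2.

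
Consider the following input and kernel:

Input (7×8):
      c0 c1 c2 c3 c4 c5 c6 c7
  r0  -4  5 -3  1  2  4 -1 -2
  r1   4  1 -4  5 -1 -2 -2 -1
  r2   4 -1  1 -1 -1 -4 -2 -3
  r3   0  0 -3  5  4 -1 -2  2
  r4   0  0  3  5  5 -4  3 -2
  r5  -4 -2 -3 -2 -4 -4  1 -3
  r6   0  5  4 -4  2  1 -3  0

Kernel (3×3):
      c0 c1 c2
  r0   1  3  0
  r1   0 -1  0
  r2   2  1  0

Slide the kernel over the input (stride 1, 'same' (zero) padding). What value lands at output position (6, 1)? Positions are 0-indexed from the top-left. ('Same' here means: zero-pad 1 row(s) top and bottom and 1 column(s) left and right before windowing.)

-15

The receptive field on the zero-padded input at this output position is [-4 -2 -3 / 0 5 4 / 0 0 0]. Elementwise product with the kernel and sum: -4·1 + -2·3 + 5·-1 + 0·2 + 0·1.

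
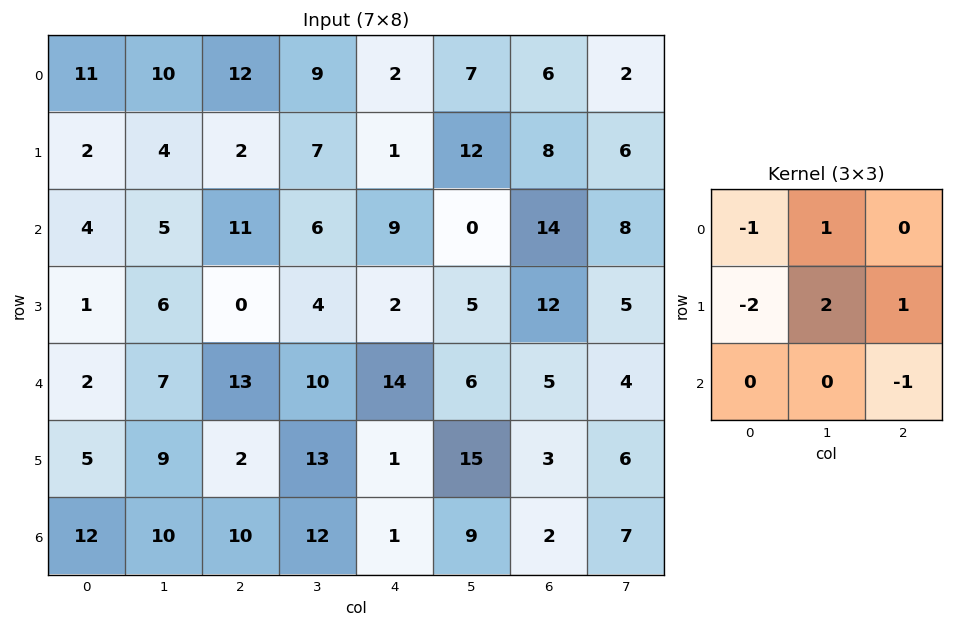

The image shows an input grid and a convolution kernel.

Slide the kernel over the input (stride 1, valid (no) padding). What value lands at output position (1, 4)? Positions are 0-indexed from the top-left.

-5

The receptive field on the input at this output position is [1 12 8 / 9 0 14 / 2 5 12]. Elementwise product with the kernel and sum: 1·-1 + 12·1 + 9·-2 + 0·2 + 14·1 + 12·-1.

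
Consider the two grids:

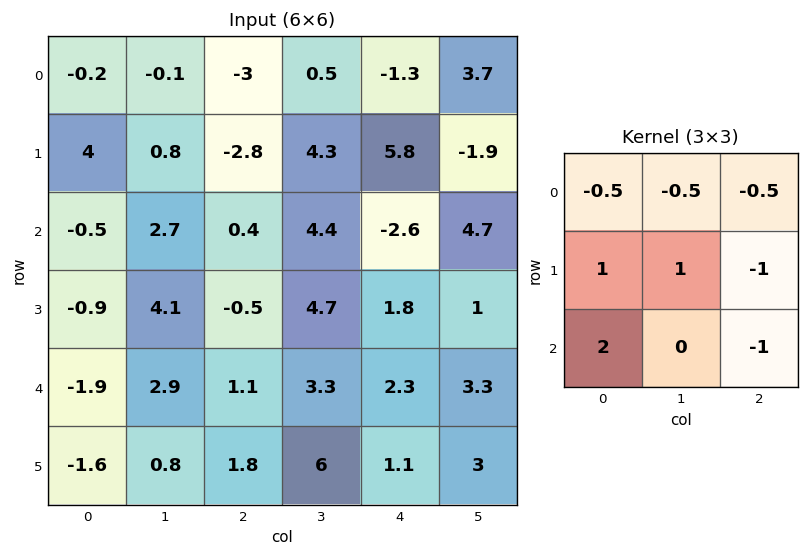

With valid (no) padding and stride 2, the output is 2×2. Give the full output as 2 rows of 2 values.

Output[0,0]: The receptive field on the input at this output position is [-0.2 -0.1 -3 / 4 0.8 -2.8 / -0.5 2.7 0.4]. Elementwise product with the kernel and sum: -0.2·-0.5 + -0.1·-0.5 + -3·-0.5 + 4·1 + 0.8·1 + -2.8·-1 + -0.5·2 + 0.4·-1.
Output[0,1]: The receptive field on the input at this output position is [-3 0.5 -1.3 / -2.8 4.3 5.8 / 0.4 4.4 -2.6]. Elementwise product with the kernel and sum: -3·-0.5 + 0.5·-0.5 + -1.3·-0.5 + -2.8·1 + 4.3·1 + 5.8·-1 + 0.4·2 + -2.6·-1.

7.85 1
-2.5 1.2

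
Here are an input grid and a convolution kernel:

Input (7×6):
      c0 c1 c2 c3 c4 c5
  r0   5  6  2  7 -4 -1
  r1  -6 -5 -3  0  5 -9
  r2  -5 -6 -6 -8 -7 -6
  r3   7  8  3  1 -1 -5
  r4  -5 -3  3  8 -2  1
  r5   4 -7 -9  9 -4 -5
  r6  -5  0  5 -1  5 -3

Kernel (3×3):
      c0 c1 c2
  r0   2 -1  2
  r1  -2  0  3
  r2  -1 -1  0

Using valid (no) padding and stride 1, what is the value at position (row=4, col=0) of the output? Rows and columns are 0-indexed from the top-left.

-31

The receptive field on the input at this output position is [-5 -3 3 / 4 -7 -9 / -5 0 5]. Elementwise product with the kernel and sum: -5·2 + -3·-1 + 3·2 + 4·-2 + -9·3 + -5·-1 + 0·-1.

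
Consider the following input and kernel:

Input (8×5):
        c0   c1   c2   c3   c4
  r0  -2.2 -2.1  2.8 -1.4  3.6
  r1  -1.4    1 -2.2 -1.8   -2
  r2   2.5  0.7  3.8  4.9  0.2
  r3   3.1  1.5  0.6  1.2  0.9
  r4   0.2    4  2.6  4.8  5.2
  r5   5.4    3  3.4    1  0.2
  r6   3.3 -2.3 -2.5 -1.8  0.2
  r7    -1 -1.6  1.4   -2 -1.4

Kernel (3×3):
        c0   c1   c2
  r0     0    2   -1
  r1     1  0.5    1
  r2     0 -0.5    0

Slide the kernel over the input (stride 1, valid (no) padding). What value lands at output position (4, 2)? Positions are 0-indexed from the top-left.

The receptive field on the input at this output position is [2.6 4.8 5.2 / 3.4 1 0.2 / -2.5 -1.8 0.2]. Elementwise product with the kernel and sum: 4.8·2 + 5.2·-1 + 3.4·1 + 1·0.5 + 0.2·1 + -1.8·-0.5.

9.4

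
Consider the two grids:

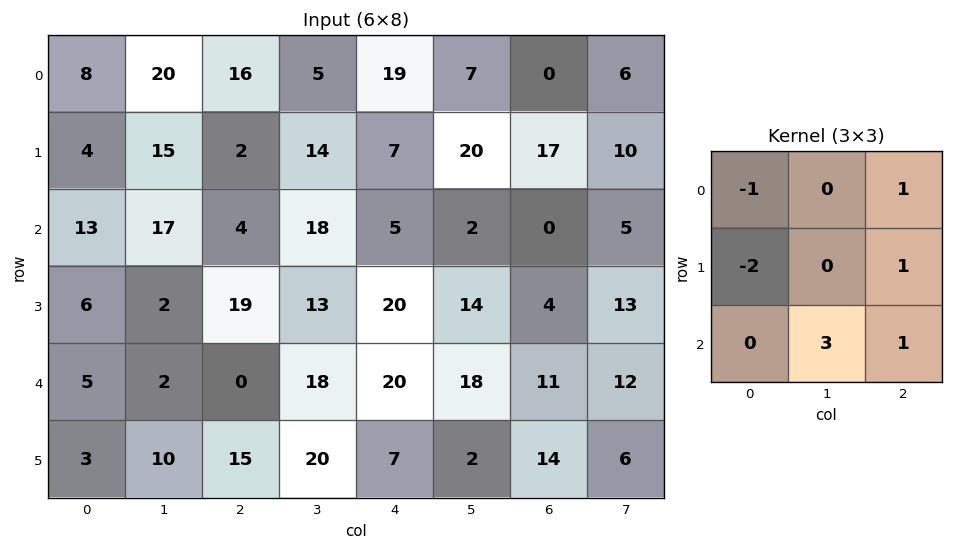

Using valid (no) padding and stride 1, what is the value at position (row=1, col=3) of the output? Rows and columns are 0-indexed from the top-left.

The receptive field on the input at this output position is [14 7 20 / 18 5 2 / 13 20 14]. Elementwise product with the kernel and sum: 14·-1 + 20·1 + 18·-2 + 2·1 + 20·3 + 14·1.

46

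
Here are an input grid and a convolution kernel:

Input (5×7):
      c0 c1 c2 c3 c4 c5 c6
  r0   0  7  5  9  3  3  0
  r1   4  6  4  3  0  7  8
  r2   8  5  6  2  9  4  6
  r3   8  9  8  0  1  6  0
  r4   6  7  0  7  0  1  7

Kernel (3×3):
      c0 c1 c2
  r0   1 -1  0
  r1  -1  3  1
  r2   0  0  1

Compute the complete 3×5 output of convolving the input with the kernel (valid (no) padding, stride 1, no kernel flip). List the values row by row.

Output[0,0]: The receptive field on the input at this output position is [0 7 5 / 4 6 4 / 8 5 6]. Elementwise product with the kernel and sum: 0·1 + 7·-1 + 4·-1 + 6·3 + 4·1 + 6·1.

17 13 10 14 35
19 17 11 38 2
30 21 -3 3 29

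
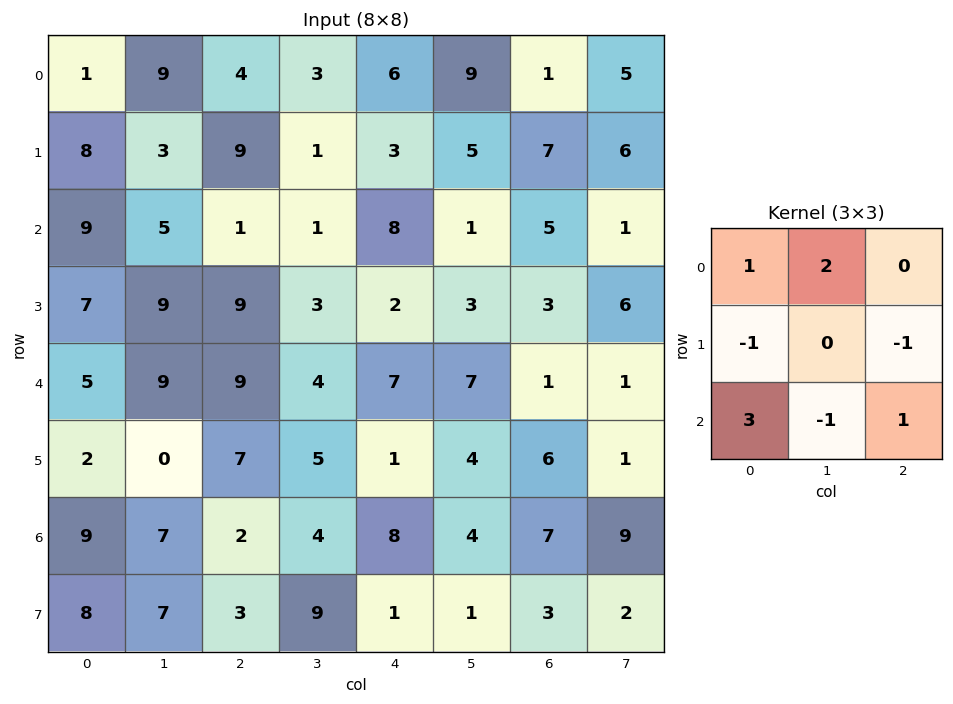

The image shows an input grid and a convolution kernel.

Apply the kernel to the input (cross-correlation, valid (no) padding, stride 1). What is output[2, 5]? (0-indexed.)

The receptive field on the input at this output position is [1 5 1 / 3 3 6 / 7 1 1]. Elementwise product with the kernel and sum: 1·1 + 5·2 + 3·-1 + 6·-1 + 7·3 + 1·-1 + 1·1.

23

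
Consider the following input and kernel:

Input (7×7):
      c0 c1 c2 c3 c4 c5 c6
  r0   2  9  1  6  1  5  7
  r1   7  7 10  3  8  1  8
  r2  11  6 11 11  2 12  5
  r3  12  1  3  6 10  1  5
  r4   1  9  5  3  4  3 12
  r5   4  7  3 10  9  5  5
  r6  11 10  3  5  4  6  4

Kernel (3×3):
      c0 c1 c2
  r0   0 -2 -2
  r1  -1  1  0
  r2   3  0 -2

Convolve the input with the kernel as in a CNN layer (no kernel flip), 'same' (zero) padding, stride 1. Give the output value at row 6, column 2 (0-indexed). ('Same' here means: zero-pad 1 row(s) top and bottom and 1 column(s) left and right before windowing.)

The receptive field on the zero-padded input at this output position is [7 3 10 / 10 3 5 / 0 0 0]. Elementwise product with the kernel and sum: 3·-2 + 10·-2 + 10·-1 + 3·1 + 0·3 + 0·-2.

-33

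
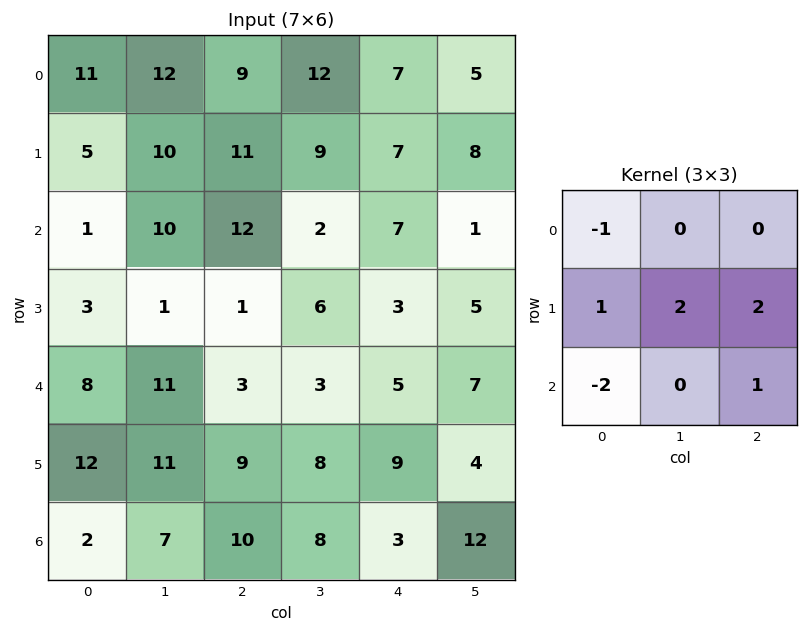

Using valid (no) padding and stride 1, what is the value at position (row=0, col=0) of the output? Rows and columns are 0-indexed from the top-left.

46

The receptive field on the input at this output position is [11 12 9 / 5 10 11 / 1 10 12]. Elementwise product with the kernel and sum: 11·-1 + 5·1 + 10·2 + 11·2 + 1·-2 + 12·1.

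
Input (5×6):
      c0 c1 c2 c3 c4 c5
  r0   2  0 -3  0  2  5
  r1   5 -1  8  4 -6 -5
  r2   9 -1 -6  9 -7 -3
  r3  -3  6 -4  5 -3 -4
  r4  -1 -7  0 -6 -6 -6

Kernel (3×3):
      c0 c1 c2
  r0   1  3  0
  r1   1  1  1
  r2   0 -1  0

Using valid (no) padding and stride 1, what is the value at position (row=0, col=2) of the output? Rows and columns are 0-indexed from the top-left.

-6

The receptive field on the input at this output position is [-3 0 2 / 8 4 -6 / -6 9 -7]. Elementwise product with the kernel and sum: -3·1 + 0·3 + 8·1 + 4·1 + -6·1 + 9·-1.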